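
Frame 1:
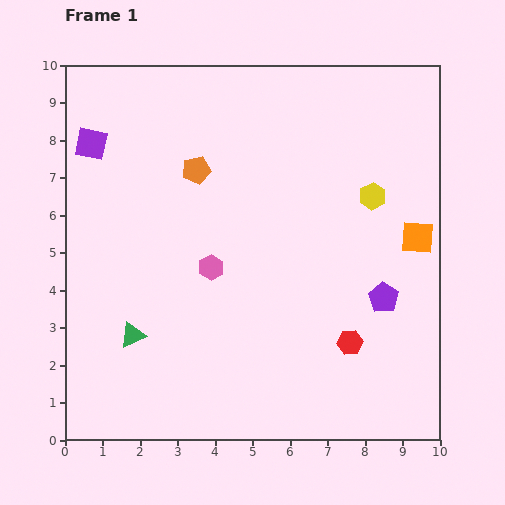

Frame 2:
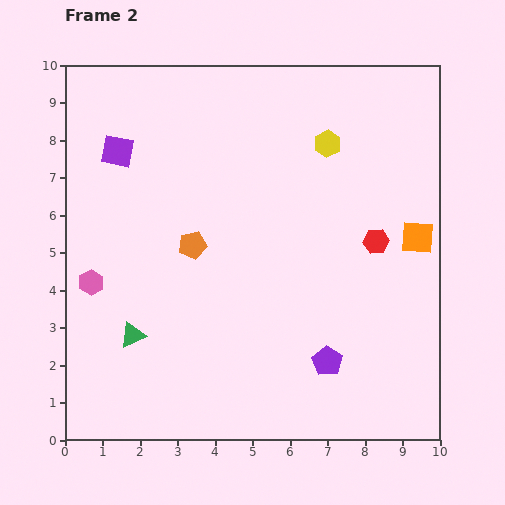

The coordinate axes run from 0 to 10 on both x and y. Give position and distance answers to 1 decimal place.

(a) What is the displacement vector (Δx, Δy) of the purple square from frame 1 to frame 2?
(0.7, -0.2)

The purple square was at (0.7, 7.9) in frame 1 and (1.4, 7.7) in frame 2.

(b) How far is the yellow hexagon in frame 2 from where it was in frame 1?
1.8

The yellow hexagon moved from (8.2, 6.5) to (7.0, 7.9), a distance of √(1.2² + 1.4²) ≈ 1.8.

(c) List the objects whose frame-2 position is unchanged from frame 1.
the orange square, the green triangle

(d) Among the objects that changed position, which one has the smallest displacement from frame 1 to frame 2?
the purple square

(moved 0.7)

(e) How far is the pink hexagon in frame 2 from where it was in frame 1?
3.2

The pink hexagon moved from (3.9, 4.6) to (0.7, 4.2), a distance of √(3.2² + 0.4²) ≈ 3.2.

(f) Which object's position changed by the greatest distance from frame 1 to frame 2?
the pink hexagon

(moved 3.2; next 2.8)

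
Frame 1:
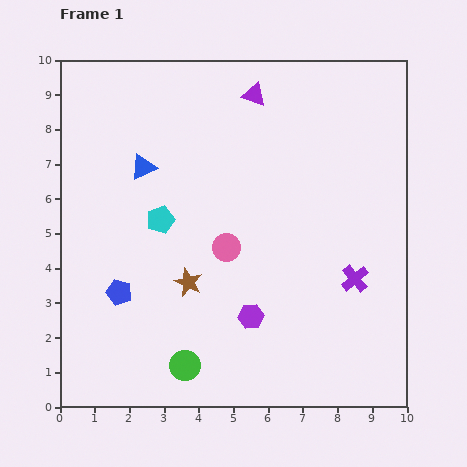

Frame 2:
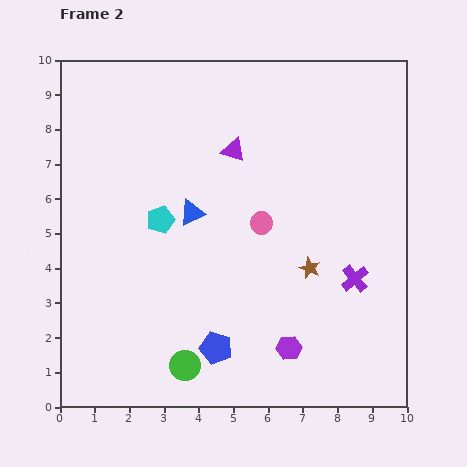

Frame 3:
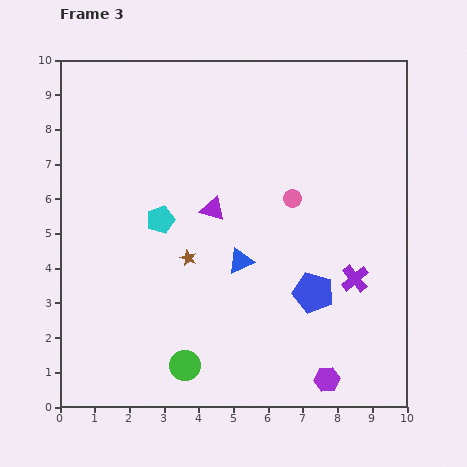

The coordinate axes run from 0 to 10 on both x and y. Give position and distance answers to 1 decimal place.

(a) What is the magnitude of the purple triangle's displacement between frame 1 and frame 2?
1.7

The purple triangle moved from (5.6, 9.0) to (5.0, 7.4), a distance of √(0.6² + 1.6²) ≈ 1.7.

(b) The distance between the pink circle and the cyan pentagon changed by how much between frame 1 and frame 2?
+0.8

Distance in frame 1: 2.1. Distance in frame 2: 2.9.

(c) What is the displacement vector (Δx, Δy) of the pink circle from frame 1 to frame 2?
(1.0, 0.7)

The pink circle was at (4.8, 4.6) in frame 1 and (5.8, 5.3) in frame 2.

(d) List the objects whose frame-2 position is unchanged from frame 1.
the purple cross, the green circle, the cyan pentagon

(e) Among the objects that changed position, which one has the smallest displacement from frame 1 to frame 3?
the brown star

(moved 0.7)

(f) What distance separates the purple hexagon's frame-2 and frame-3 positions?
1.4

The purple hexagon moved from (6.6, 1.7) to (7.7, 0.8), a distance of √(1.1² + 0.9²) ≈ 1.4.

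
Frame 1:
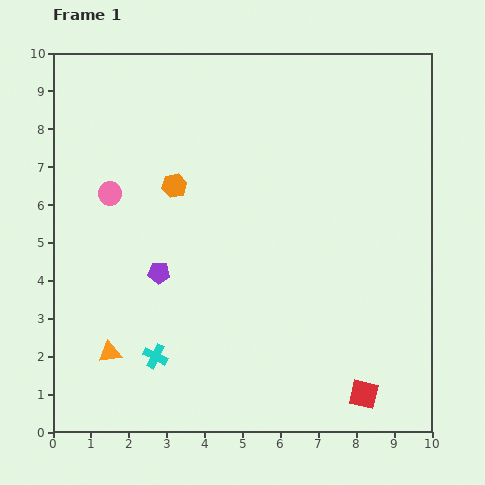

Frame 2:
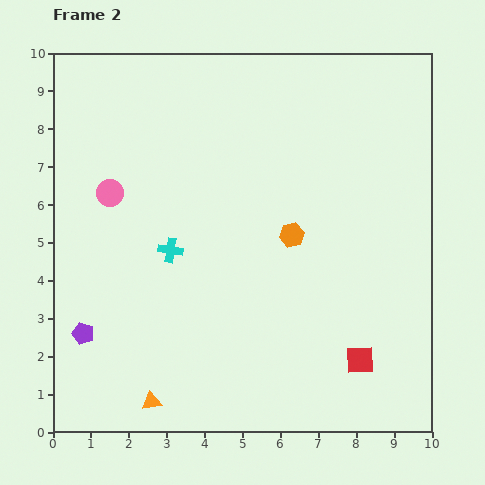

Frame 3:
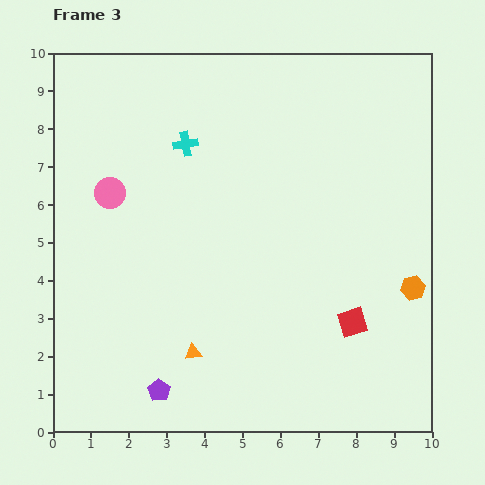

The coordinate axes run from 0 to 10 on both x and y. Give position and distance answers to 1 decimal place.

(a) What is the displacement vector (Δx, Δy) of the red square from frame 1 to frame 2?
(-0.1, 0.9)

The red square was at (8.2, 1.0) in frame 1 and (8.1, 1.9) in frame 2.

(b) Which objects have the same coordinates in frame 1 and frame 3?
the pink circle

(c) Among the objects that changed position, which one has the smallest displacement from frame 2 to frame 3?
the red square

(moved 1.0)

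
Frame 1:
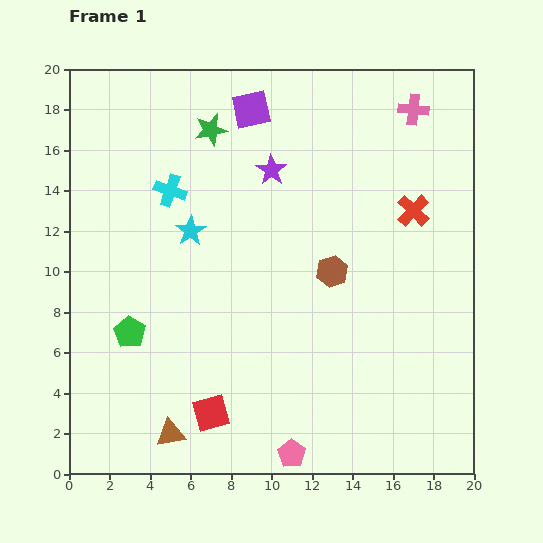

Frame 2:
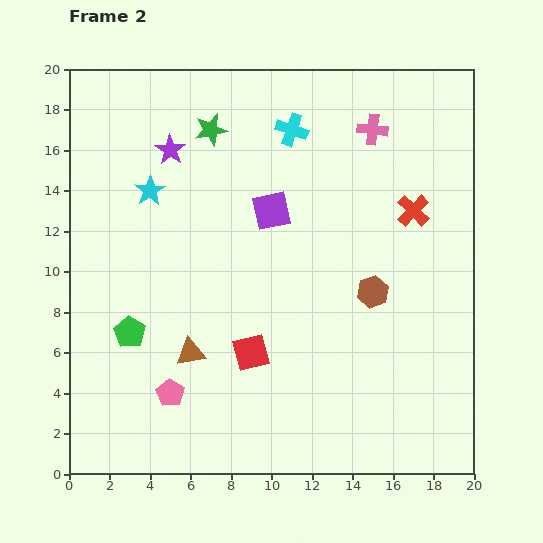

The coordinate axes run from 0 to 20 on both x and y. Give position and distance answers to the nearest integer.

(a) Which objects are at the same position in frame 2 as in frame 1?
the green star, the red cross, the green pentagon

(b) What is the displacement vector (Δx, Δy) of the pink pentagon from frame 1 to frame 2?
(-6, 3)

The pink pentagon was at (11, 1) in frame 1 and (5, 4) in frame 2.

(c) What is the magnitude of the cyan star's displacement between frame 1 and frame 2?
3

The cyan star moved from (6, 12) to (4, 14), a distance of √(2² + 2²) ≈ 3.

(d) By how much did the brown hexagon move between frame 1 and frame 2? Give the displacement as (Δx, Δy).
(2, -1)

The brown hexagon was at (13, 10) in frame 1 and (15, 9) in frame 2.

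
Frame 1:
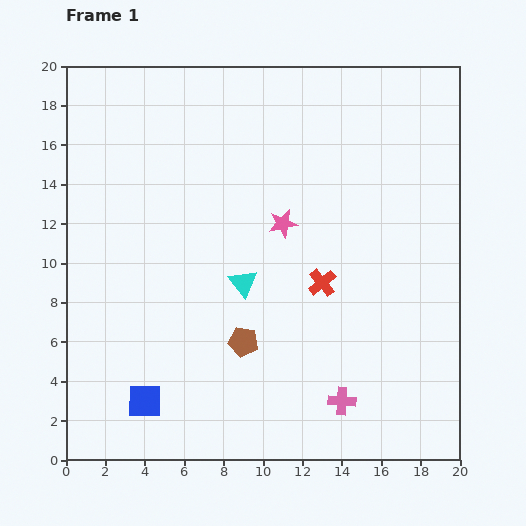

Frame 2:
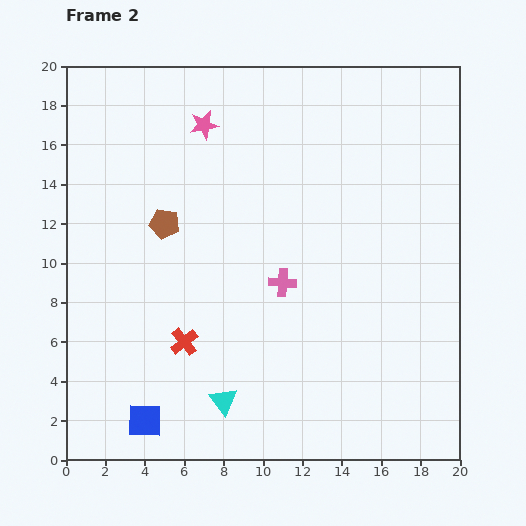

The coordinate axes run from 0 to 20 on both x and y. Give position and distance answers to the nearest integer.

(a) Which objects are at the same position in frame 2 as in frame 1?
none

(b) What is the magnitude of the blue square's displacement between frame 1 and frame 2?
1

The blue square moved from (4, 3) to (4, 2), a distance of √(0² + 1²) ≈ 1.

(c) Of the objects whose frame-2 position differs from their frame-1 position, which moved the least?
the blue square

(moved 1)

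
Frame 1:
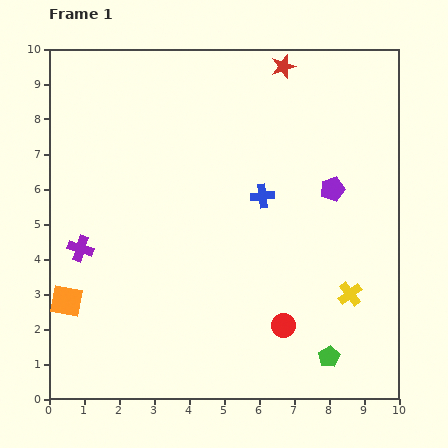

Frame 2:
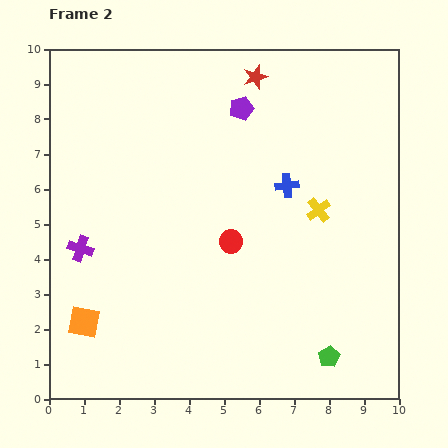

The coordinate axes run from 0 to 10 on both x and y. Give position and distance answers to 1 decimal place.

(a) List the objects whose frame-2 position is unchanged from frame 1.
the green pentagon, the purple cross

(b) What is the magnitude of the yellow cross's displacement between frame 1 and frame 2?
2.6

The yellow cross moved from (8.6, 3.0) to (7.7, 5.4), a distance of √(0.9² + 2.4²) ≈ 2.6.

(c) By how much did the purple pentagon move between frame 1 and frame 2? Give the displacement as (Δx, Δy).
(-2.6, 2.3)

The purple pentagon was at (8.1, 6.0) in frame 1 and (5.5, 8.3) in frame 2.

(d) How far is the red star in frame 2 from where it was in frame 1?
0.9

The red star moved from (6.7, 9.5) to (5.9, 9.2), a distance of √(0.8² + 0.3²) ≈ 0.9.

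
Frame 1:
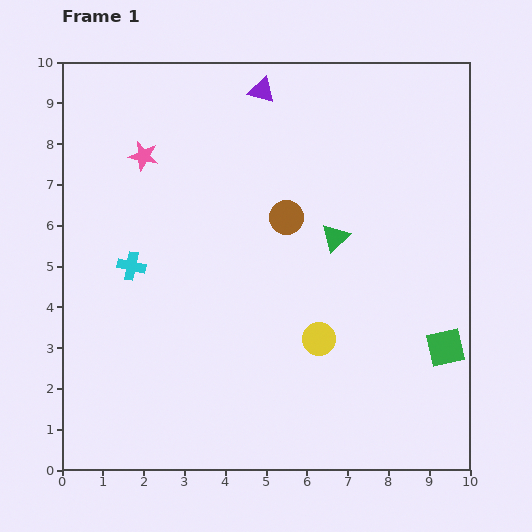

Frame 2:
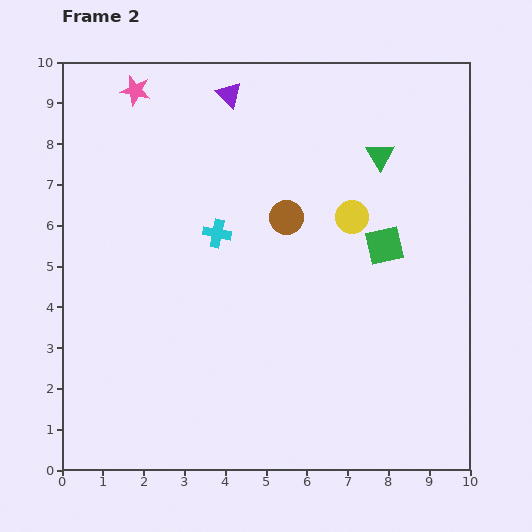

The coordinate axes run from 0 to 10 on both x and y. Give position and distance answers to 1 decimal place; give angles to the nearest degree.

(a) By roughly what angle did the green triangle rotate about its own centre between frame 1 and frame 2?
19° counter-clockwise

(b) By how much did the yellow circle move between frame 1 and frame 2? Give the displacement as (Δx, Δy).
(0.8, 3.0)

The yellow circle was at (6.3, 3.2) in frame 1 and (7.1, 6.2) in frame 2.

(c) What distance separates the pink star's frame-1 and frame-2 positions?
1.6

The pink star moved from (2.0, 7.7) to (1.8, 9.3), a distance of √(0.2² + 1.6²) ≈ 1.6.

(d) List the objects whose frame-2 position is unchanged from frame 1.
the brown circle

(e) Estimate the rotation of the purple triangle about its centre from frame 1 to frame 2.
28° clockwise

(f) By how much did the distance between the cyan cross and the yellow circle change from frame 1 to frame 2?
-1.6

Distance in frame 1: 4.9. Distance in frame 2: 3.3.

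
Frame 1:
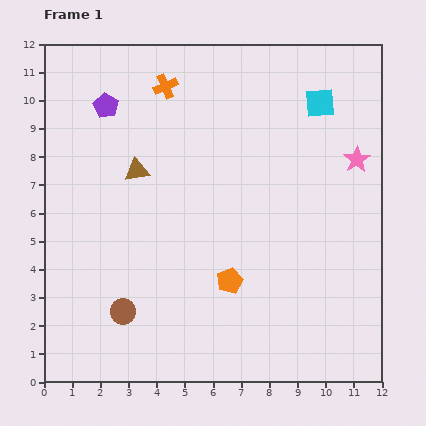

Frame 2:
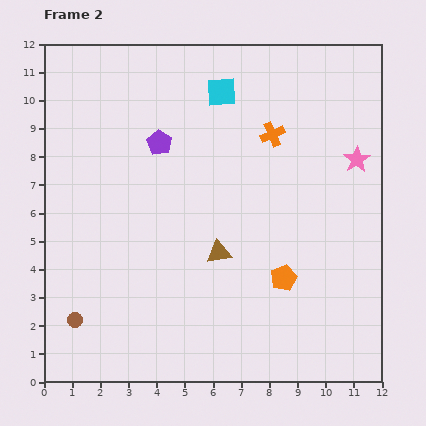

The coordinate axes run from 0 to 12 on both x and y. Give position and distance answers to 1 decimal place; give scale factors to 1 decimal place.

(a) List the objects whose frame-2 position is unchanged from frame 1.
the pink star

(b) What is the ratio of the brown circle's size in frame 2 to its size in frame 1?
0.6×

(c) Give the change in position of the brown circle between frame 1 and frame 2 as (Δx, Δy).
(-1.7, -0.3)

The brown circle was at (2.8, 2.5) in frame 1 and (1.1, 2.2) in frame 2.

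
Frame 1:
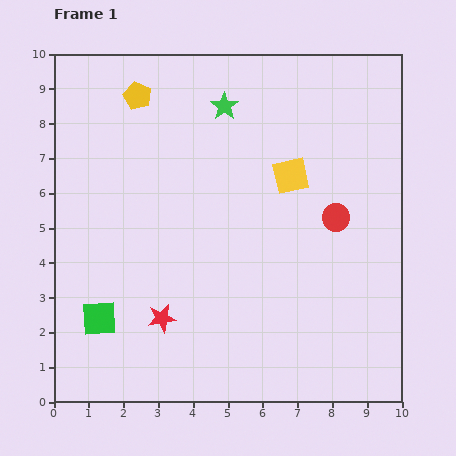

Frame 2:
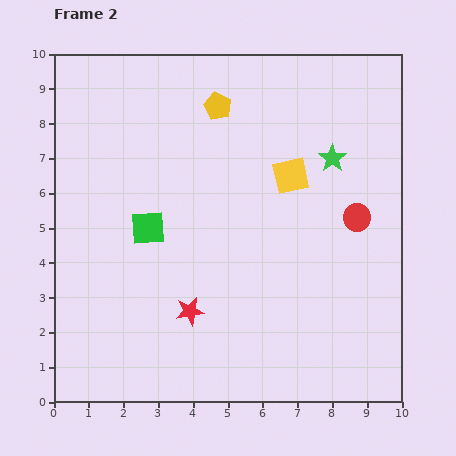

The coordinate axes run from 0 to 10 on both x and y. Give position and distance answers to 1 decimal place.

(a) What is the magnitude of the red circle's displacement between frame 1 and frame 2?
0.6

The red circle moved from (8.1, 5.3) to (8.7, 5.3), a distance of √(0.6² + 0.0²) ≈ 0.6.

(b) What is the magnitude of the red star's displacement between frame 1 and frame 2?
0.8

The red star moved from (3.1, 2.4) to (3.9, 2.6), a distance of √(0.8² + 0.2²) ≈ 0.8.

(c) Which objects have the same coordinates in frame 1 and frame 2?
the yellow square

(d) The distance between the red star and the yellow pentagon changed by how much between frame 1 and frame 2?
-0.4

Distance in frame 1: 6.4. Distance in frame 2: 6.0.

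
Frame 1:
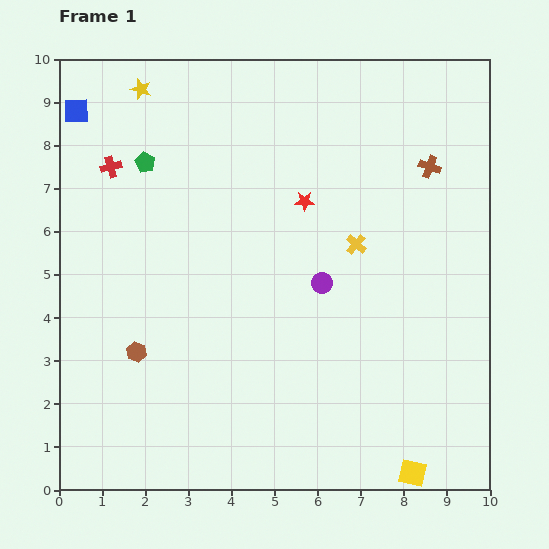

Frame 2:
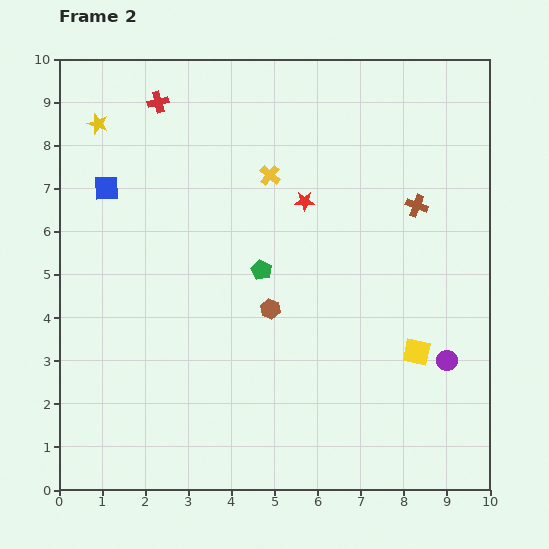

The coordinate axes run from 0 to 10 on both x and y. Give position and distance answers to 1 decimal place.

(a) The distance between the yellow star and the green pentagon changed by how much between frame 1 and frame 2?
+3.4

Distance in frame 1: 1.7. Distance in frame 2: 5.1.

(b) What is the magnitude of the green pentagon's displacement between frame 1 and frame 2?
3.7

The green pentagon moved from (2.0, 7.6) to (4.7, 5.1), a distance of √(2.7² + 2.5²) ≈ 3.7.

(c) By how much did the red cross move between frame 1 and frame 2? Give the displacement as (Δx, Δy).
(1.1, 1.5)

The red cross was at (1.2, 7.5) in frame 1 and (2.3, 9.0) in frame 2.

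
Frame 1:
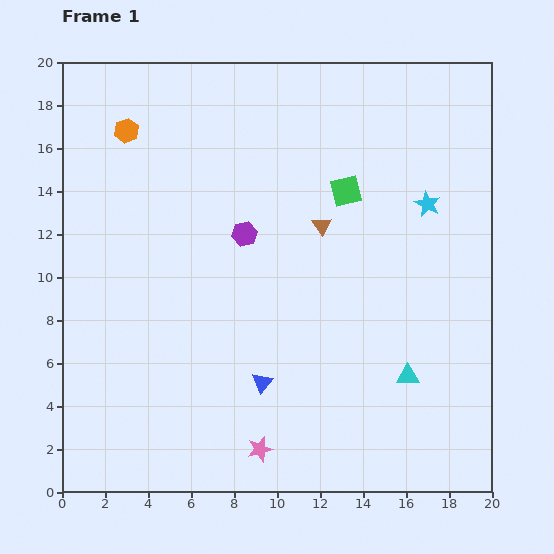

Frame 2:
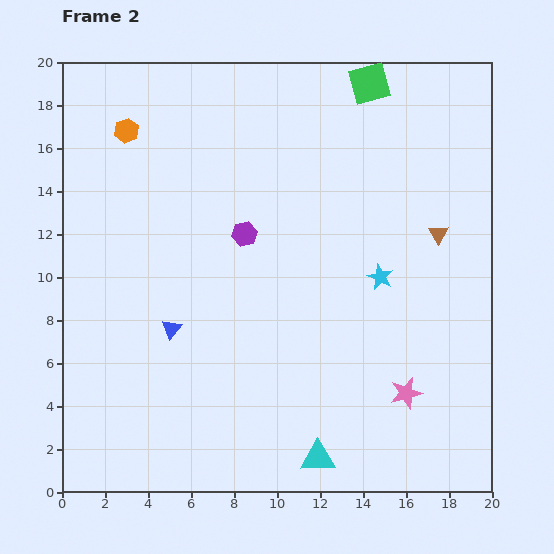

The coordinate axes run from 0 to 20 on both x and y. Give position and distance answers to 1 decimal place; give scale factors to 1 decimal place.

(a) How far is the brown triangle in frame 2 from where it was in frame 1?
5.4

The brown triangle moved from (12.1, 12.4) to (17.5, 12.0), a distance of √(5.4² + 0.4²) ≈ 5.4.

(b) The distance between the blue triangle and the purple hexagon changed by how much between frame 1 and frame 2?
-1.3

Distance in frame 1: 6.9. Distance in frame 2: 5.6.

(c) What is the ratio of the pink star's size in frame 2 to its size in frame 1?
1.3×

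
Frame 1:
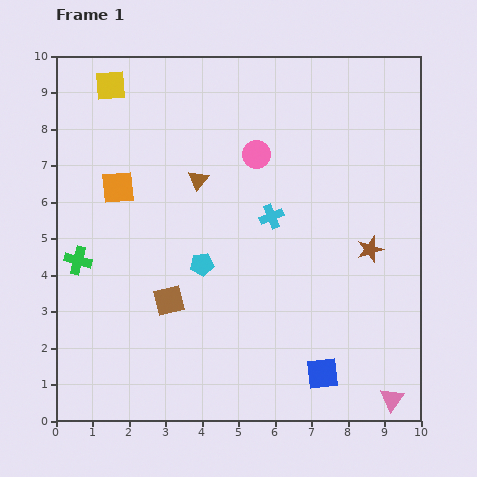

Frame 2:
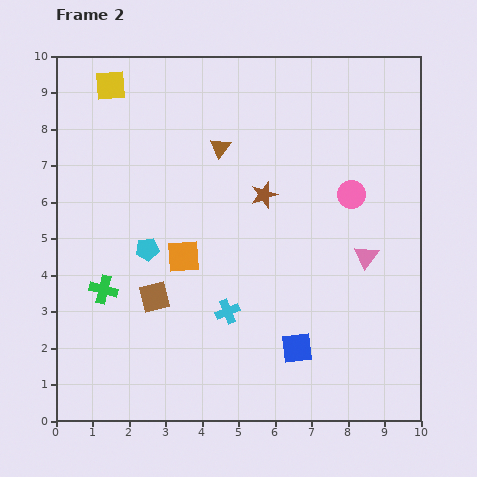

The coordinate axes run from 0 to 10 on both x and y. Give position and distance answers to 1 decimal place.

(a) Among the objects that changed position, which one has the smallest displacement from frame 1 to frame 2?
the brown square

(moved 0.4)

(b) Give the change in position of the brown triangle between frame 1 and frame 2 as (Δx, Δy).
(0.6, 0.9)

The brown triangle was at (3.9, 6.6) in frame 1 and (4.5, 7.5) in frame 2.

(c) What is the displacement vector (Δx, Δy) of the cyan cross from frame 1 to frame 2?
(-1.2, -2.6)

The cyan cross was at (5.9, 5.6) in frame 1 and (4.7, 3.0) in frame 2.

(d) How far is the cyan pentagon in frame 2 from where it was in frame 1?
1.6

The cyan pentagon moved from (4.0, 4.3) to (2.5, 4.7), a distance of √(1.5² + 0.4²) ≈ 1.6.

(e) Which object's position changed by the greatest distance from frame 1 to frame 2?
the pink triangle

(moved 4.0; next 3.3)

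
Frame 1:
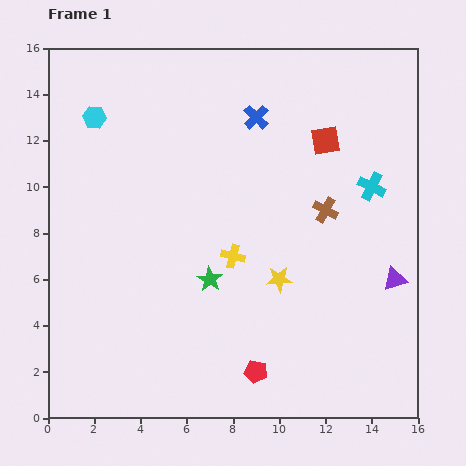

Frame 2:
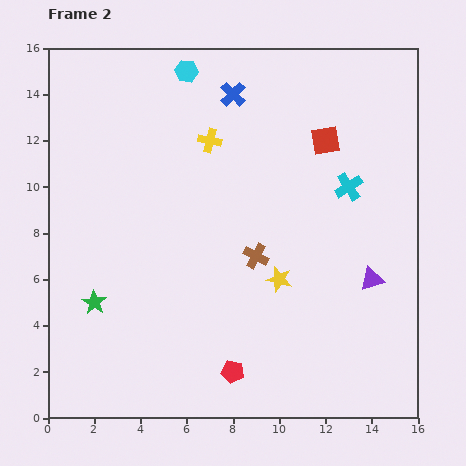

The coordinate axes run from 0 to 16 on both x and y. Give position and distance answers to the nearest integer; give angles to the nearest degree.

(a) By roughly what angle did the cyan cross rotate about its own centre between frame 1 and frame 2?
31° clockwise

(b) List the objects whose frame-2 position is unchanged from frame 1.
the red square, the yellow star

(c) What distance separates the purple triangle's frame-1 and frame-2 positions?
1

The purple triangle moved from (15, 6) to (14, 6), a distance of √(1² + 0²) ≈ 1.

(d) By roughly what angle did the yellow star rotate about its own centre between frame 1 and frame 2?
18° clockwise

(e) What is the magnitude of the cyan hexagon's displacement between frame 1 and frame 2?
4

The cyan hexagon moved from (2, 13) to (6, 15), a distance of √(4² + 2²) ≈ 4.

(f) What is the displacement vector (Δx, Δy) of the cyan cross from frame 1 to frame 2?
(-1, 0)

The cyan cross was at (14, 10) in frame 1 and (13, 10) in frame 2.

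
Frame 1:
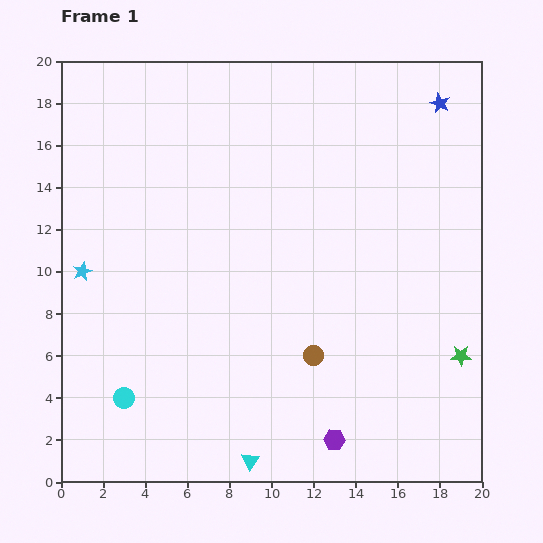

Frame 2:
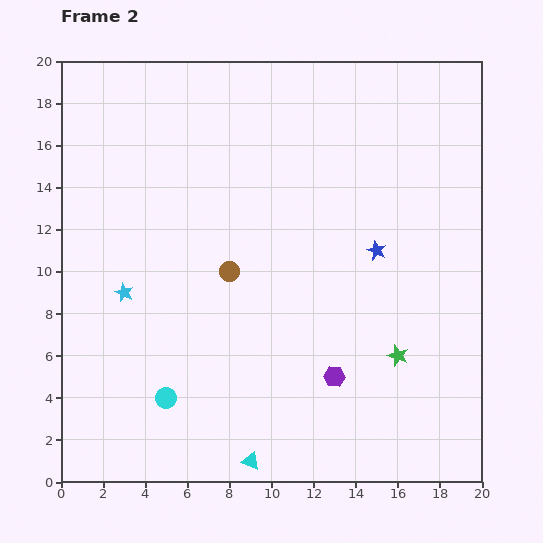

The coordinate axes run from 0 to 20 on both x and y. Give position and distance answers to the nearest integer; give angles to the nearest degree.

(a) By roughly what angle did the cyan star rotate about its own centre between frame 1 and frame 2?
25° counter-clockwise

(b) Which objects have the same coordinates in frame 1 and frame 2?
the cyan triangle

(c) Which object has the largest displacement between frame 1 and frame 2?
the blue star

(moved 8; next 6)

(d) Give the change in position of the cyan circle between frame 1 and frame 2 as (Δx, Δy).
(2, 0)

The cyan circle was at (3, 4) in frame 1 and (5, 4) in frame 2.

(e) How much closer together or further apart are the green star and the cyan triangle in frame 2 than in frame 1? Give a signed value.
-2

Distance in frame 1: 11. Distance in frame 2: 9.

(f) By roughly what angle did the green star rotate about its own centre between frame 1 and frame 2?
20° clockwise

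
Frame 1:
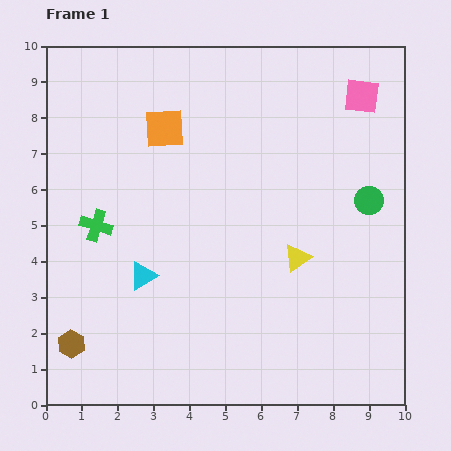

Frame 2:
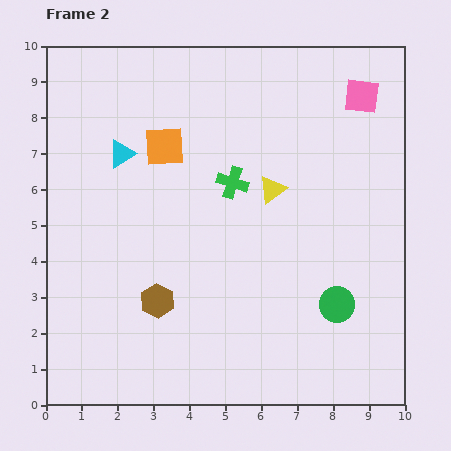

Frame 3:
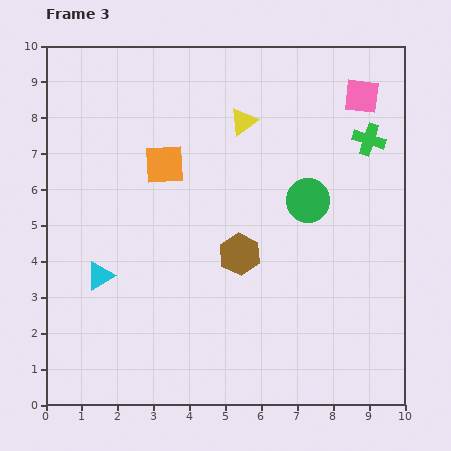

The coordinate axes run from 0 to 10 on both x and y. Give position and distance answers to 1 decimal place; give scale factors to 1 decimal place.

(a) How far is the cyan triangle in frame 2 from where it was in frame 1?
3.5

The cyan triangle moved from (2.7, 3.6) to (2.1, 7.0), a distance of √(0.6² + 3.4²) ≈ 3.5.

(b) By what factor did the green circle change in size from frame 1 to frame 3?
1.5×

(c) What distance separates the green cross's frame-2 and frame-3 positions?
4.0

The green cross moved from (5.2, 6.2) to (9.0, 7.4), a distance of √(3.8² + 1.2²) ≈ 4.0.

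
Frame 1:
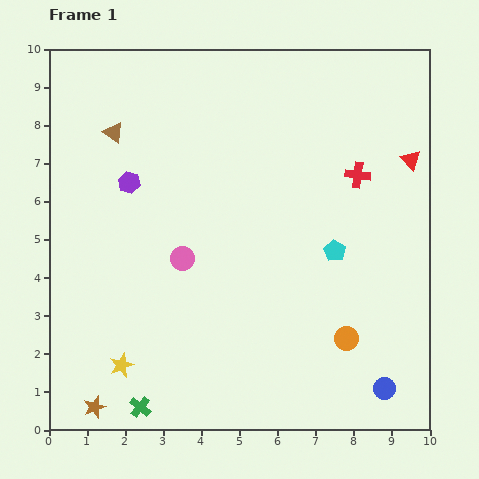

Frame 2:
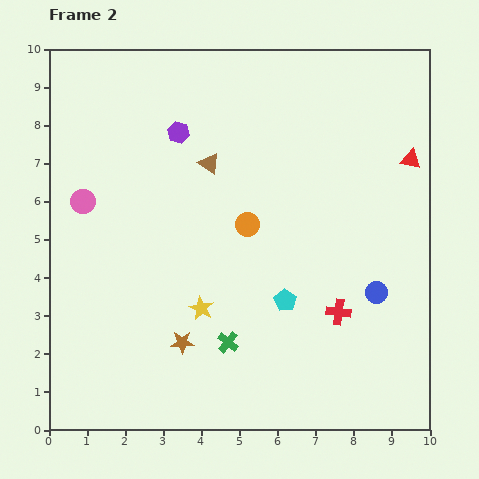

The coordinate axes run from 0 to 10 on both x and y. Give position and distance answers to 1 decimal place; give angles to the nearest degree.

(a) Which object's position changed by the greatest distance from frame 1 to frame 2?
the orange circle

(moved 4.0; next 3.6)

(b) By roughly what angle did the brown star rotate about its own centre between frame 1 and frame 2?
17° clockwise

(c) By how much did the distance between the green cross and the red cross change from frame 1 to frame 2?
-5.3

Distance in frame 1: 8.3. Distance in frame 2: 3.0.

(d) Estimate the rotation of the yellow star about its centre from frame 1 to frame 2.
22° counter-clockwise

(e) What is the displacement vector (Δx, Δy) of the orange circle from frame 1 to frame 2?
(-2.6, 3.0)

The orange circle was at (7.8, 2.4) in frame 1 and (5.2, 5.4) in frame 2.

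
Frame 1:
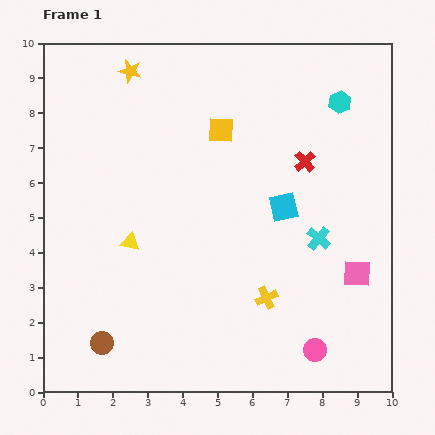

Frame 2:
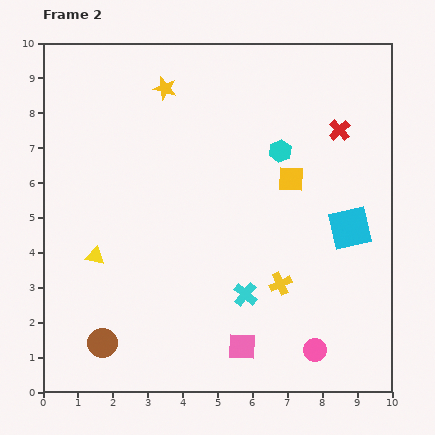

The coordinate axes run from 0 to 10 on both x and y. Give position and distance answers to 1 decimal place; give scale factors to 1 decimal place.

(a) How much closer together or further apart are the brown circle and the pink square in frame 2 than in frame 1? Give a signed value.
-3.6

Distance in frame 1: 7.6. Distance in frame 2: 4.0.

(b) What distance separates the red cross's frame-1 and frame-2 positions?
1.3

The red cross moved from (7.5, 6.6) to (8.5, 7.5), a distance of √(1.0² + 0.9²) ≈ 1.3.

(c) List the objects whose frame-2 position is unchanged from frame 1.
the pink circle, the brown circle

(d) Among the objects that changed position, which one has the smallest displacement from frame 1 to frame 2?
the yellow cross

(moved 0.6)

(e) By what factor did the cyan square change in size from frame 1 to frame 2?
1.5×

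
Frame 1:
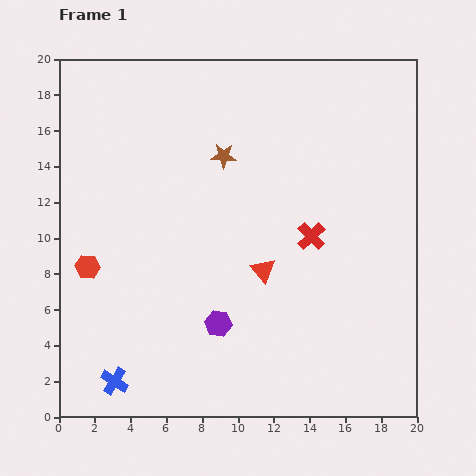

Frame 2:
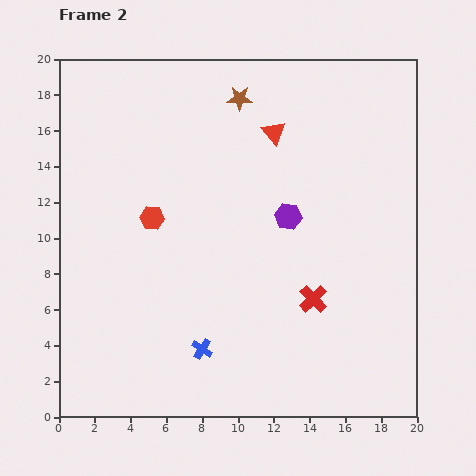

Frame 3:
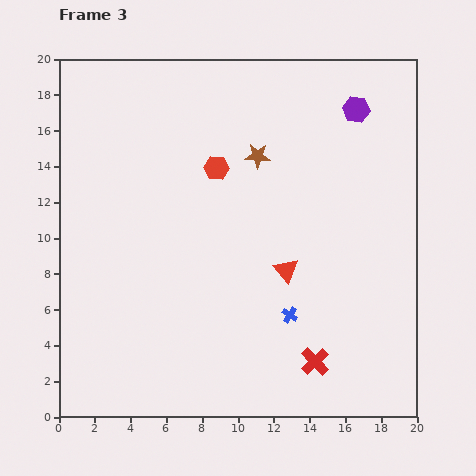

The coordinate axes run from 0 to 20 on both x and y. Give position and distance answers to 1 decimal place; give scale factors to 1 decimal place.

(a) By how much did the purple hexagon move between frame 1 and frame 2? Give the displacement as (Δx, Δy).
(3.9, 6.0)

The purple hexagon was at (8.9, 5.2) in frame 1 and (12.8, 11.2) in frame 2.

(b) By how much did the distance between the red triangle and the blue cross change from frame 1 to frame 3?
-7.9

Distance in frame 1: 10.4. Distance in frame 3: 2.5.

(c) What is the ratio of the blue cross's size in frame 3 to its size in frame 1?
0.6×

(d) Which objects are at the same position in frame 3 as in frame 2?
none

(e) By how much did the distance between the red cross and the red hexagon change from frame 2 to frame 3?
+2.0

Distance in frame 2: 10.1. Distance in frame 3: 12.1.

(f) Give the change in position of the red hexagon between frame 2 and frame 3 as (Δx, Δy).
(3.6, 2.8)

The red hexagon was at (5.2, 11.1) in frame 2 and (8.8, 13.9) in frame 3.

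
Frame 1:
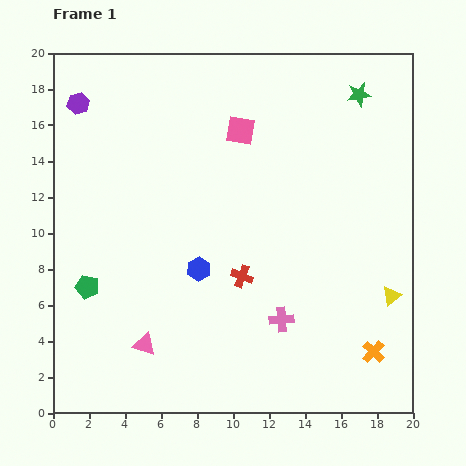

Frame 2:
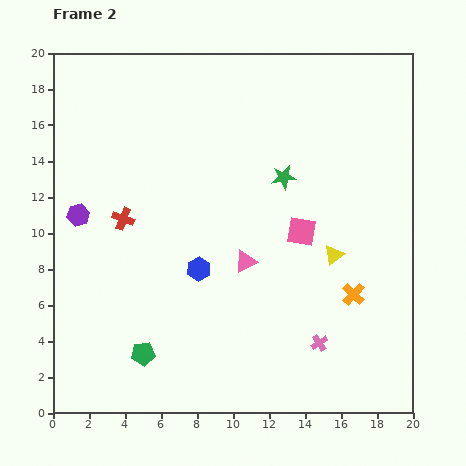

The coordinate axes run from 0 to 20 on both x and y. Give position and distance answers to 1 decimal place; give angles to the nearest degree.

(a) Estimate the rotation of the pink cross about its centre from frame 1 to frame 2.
28° counter-clockwise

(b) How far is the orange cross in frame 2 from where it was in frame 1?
3.4

The orange cross moved from (17.8, 3.4) to (16.7, 6.6), a distance of √(1.1² + 3.2²) ≈ 3.4.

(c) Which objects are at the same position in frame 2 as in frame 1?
the blue hexagon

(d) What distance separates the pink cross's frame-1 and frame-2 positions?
2.5

The pink cross moved from (12.7, 5.2) to (14.8, 3.9), a distance of √(2.1² + 1.3²) ≈ 2.5.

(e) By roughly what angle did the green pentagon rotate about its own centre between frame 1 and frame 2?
20° counter-clockwise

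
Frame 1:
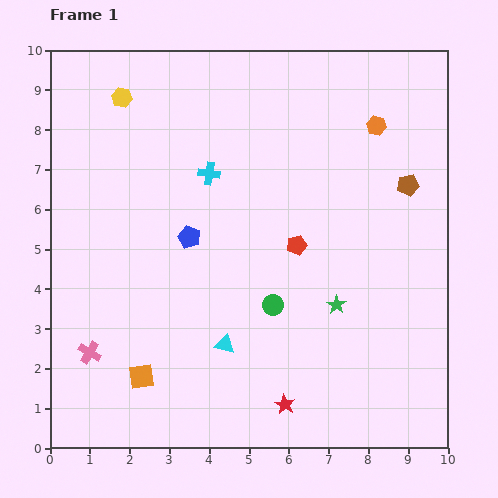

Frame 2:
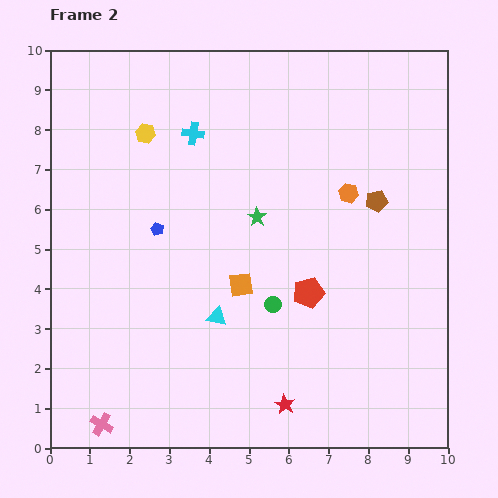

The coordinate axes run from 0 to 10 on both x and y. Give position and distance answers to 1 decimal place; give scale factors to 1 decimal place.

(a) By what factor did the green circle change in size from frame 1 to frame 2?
0.8×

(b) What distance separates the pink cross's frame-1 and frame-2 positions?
1.8

The pink cross moved from (1.0, 2.4) to (1.3, 0.6), a distance of √(0.3² + 1.8²) ≈ 1.8.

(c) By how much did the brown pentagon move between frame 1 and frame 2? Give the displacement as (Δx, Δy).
(-0.8, -0.4)

The brown pentagon was at (9.0, 6.6) in frame 1 and (8.2, 6.2) in frame 2.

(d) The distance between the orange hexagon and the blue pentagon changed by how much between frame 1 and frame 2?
-0.6

Distance in frame 1: 5.5. Distance in frame 2: 4.9.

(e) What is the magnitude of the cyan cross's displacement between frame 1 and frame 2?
1.1

The cyan cross moved from (4.0, 6.9) to (3.6, 7.9), a distance of √(0.4² + 1.0²) ≈ 1.1.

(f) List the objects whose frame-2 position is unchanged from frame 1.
the green circle, the red star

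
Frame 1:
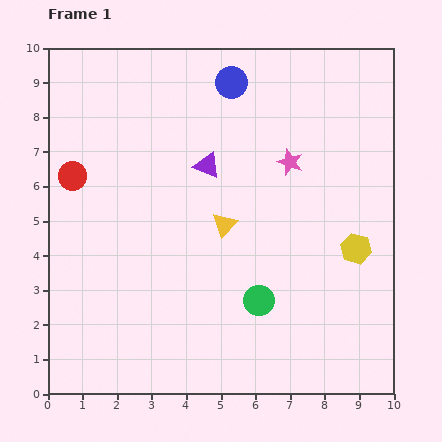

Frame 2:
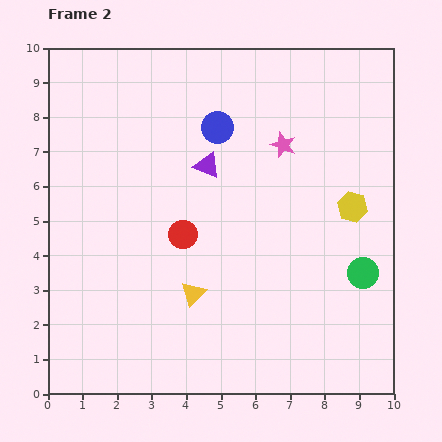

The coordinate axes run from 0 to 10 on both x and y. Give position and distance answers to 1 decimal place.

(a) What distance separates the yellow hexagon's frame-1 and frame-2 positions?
1.2

The yellow hexagon moved from (8.9, 4.2) to (8.8, 5.4), a distance of √(0.1² + 1.2²) ≈ 1.2.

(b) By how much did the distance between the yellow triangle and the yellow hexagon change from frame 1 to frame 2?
+1.3

Distance in frame 1: 3.9. Distance in frame 2: 5.2.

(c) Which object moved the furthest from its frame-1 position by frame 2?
the red circle

(moved 3.6; next 3.1)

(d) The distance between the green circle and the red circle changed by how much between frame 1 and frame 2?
-1.2

Distance in frame 1: 6.5. Distance in frame 2: 5.3.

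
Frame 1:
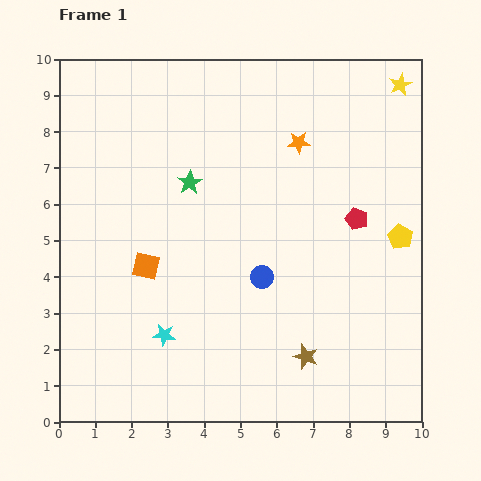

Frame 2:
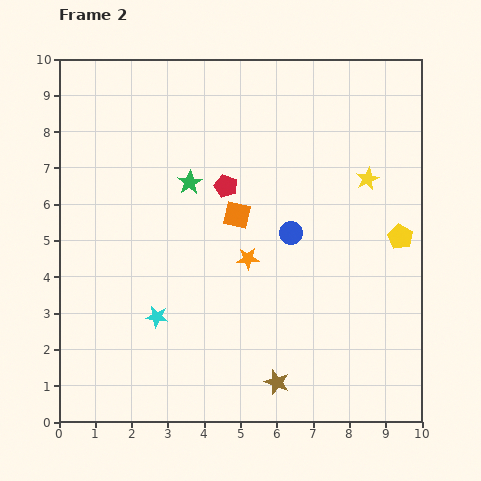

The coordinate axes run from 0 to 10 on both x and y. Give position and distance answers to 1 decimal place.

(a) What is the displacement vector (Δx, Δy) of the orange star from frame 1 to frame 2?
(-1.4, -3.2)

The orange star was at (6.6, 7.7) in frame 1 and (5.2, 4.5) in frame 2.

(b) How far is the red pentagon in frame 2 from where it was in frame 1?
3.7

The red pentagon moved from (8.2, 5.6) to (4.6, 6.5), a distance of √(3.6² + 0.9²) ≈ 3.7.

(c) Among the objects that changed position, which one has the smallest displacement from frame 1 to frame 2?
the cyan star

(moved 0.5)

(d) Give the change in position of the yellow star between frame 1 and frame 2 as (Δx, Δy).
(-0.9, -2.6)

The yellow star was at (9.4, 9.3) in frame 1 and (8.5, 6.7) in frame 2.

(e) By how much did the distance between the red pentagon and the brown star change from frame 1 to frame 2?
+1.6

Distance in frame 1: 4.0. Distance in frame 2: 5.6.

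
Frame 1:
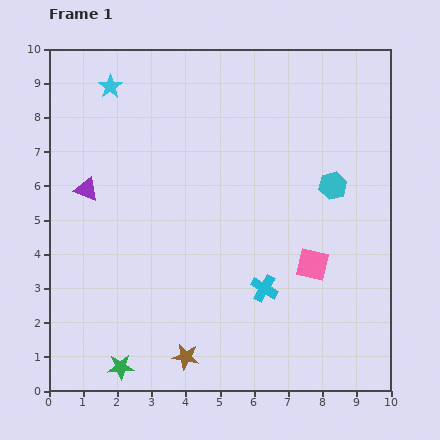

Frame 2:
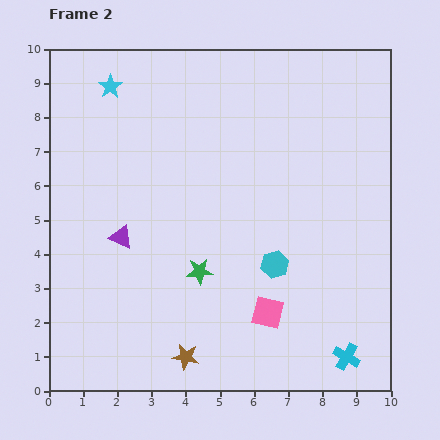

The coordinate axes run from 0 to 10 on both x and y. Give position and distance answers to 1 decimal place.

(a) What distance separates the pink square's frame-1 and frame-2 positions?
1.9

The pink square moved from (7.7, 3.7) to (6.4, 2.3), a distance of √(1.3² + 1.4²) ≈ 1.9.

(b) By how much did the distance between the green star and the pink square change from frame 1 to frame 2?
-4.1

Distance in frame 1: 6.4. Distance in frame 2: 2.3.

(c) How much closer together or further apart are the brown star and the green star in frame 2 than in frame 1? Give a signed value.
+0.6

Distance in frame 1: 1.9. Distance in frame 2: 2.5.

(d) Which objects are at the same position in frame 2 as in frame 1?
the brown star, the cyan star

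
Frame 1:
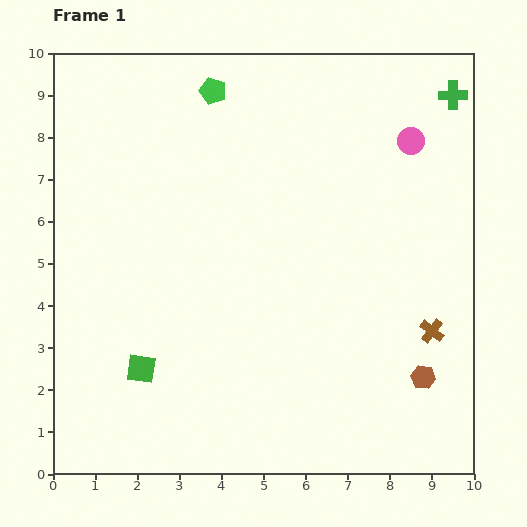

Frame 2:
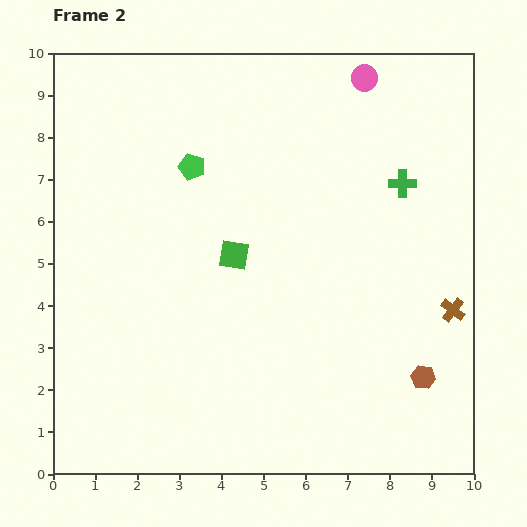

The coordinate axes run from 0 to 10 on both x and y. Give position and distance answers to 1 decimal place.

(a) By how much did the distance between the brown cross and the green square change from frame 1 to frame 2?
-1.6

Distance in frame 1: 7.0. Distance in frame 2: 5.4.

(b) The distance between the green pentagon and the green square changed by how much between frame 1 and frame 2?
-4.5

Distance in frame 1: 6.8. Distance in frame 2: 2.3.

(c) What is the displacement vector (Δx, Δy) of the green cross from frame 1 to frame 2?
(-1.2, -2.1)

The green cross was at (9.5, 9.0) in frame 1 and (8.3, 6.9) in frame 2.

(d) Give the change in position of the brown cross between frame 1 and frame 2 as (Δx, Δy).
(0.5, 0.5)

The brown cross was at (9.0, 3.4) in frame 1 and (9.5, 3.9) in frame 2.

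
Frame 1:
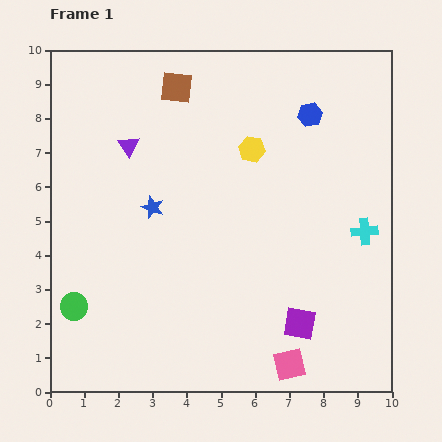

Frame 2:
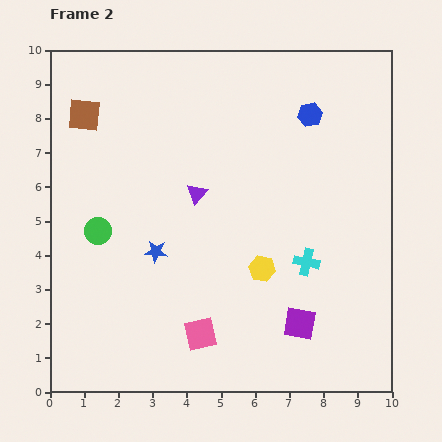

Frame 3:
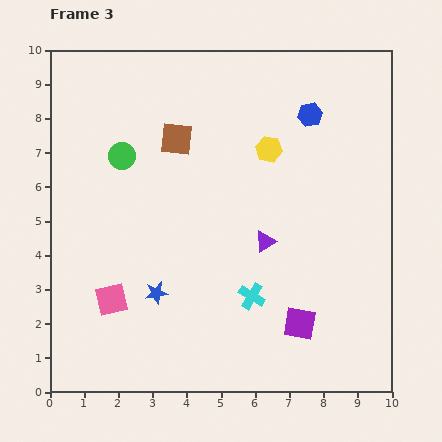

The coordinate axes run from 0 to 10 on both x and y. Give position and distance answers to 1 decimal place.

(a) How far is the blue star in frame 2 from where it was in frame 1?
1.3

The blue star moved from (3.0, 5.4) to (3.1, 4.1), a distance of √(0.1² + 1.3²) ≈ 1.3.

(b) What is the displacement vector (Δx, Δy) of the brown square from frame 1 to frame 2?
(-2.7, -0.8)

The brown square was at (3.7, 8.9) in frame 1 and (1.0, 8.1) in frame 2.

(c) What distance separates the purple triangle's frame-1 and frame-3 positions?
4.9

The purple triangle moved from (2.3, 7.2) to (6.3, 4.4), a distance of √(4.0² + 2.8²) ≈ 4.9.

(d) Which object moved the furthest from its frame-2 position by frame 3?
the yellow hexagon

(moved 3.5; next 2.8)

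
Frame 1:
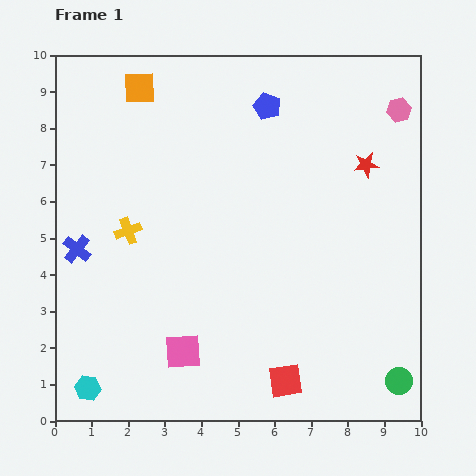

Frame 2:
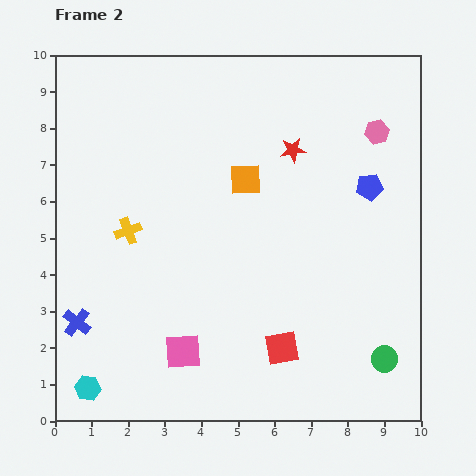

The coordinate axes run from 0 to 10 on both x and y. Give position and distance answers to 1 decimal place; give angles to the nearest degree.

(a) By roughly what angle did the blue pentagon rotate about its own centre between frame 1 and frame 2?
30° counter-clockwise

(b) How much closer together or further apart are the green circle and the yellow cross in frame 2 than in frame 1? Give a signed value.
-0.7

Distance in frame 1: 8.5. Distance in frame 2: 7.8.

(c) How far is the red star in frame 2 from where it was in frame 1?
2.0

The red star moved from (8.5, 7.0) to (6.5, 7.4), a distance of √(2.0² + 0.4²) ≈ 2.0.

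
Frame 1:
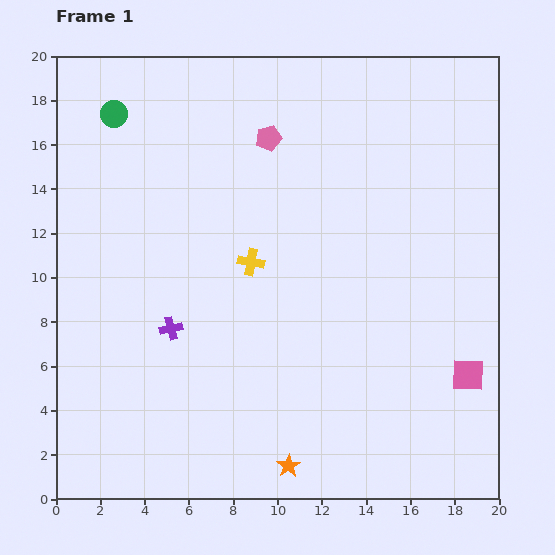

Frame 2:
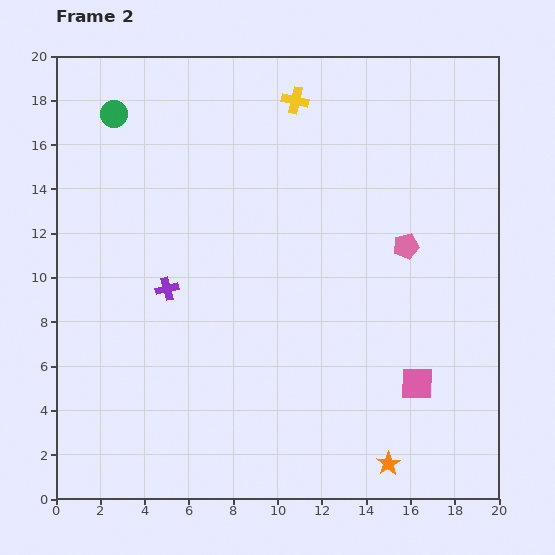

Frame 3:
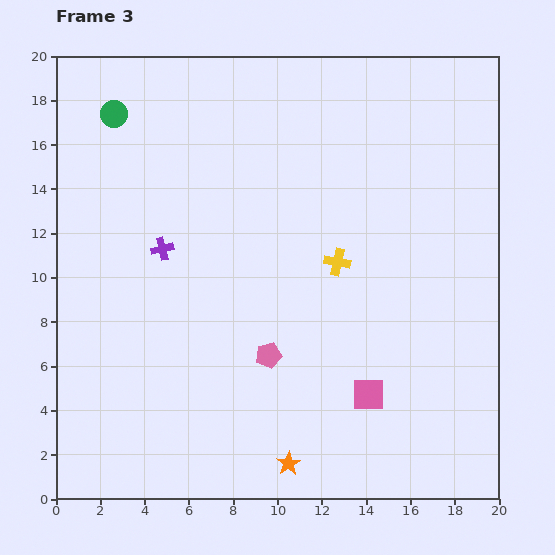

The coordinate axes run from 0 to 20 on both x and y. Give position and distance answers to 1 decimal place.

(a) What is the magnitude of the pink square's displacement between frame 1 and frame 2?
2.3

The pink square moved from (18.6, 5.6) to (16.3, 5.2), a distance of √(2.3² + 0.4²) ≈ 2.3.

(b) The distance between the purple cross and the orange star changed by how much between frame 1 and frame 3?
+3.1

Distance in frame 1: 8.2. Distance in frame 3: 11.3.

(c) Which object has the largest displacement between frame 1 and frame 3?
the pink pentagon

(moved 9.8; next 4.6)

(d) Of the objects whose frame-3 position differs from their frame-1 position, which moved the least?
the orange star

(moved 0.1)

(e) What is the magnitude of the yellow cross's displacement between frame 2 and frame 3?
7.5

The yellow cross moved from (10.8, 18.0) to (12.7, 10.7), a distance of √(1.9² + 7.3²) ≈ 7.5.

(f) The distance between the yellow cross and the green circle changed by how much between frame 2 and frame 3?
+3.9

Distance in frame 2: 8.2. Distance in frame 3: 12.1.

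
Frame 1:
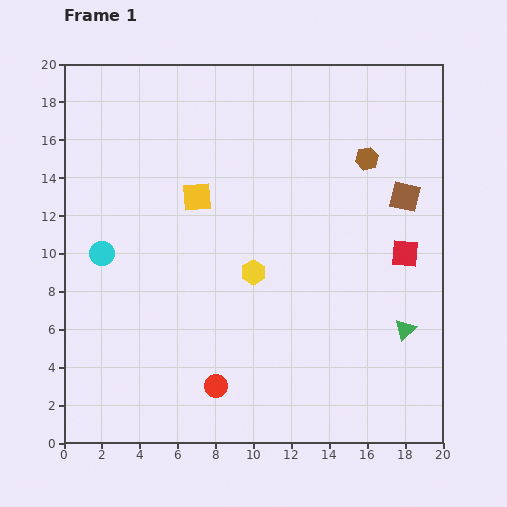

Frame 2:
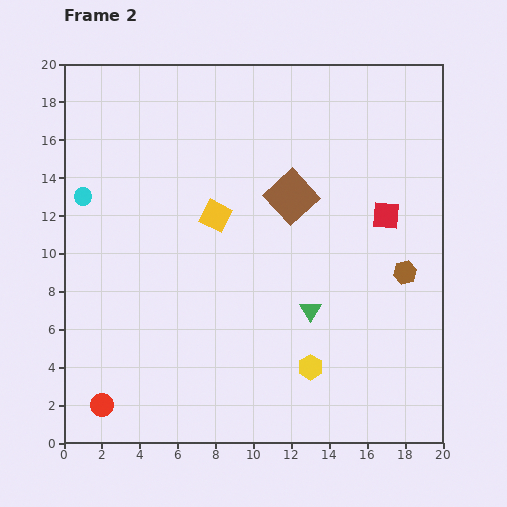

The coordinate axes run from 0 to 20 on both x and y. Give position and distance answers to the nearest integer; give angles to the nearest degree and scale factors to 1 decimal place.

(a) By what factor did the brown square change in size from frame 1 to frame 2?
1.6×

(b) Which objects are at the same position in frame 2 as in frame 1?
none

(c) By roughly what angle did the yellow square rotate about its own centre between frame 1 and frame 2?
31° clockwise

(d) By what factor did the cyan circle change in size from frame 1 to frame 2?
0.7×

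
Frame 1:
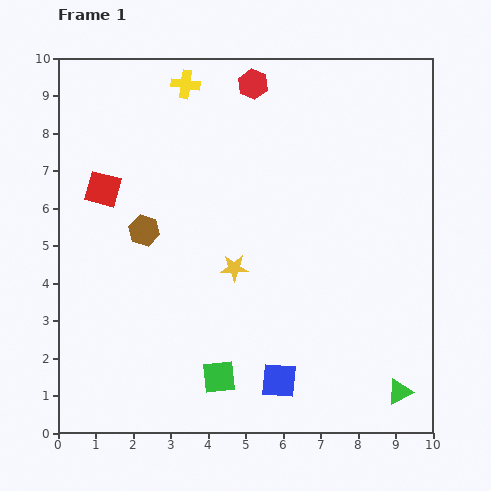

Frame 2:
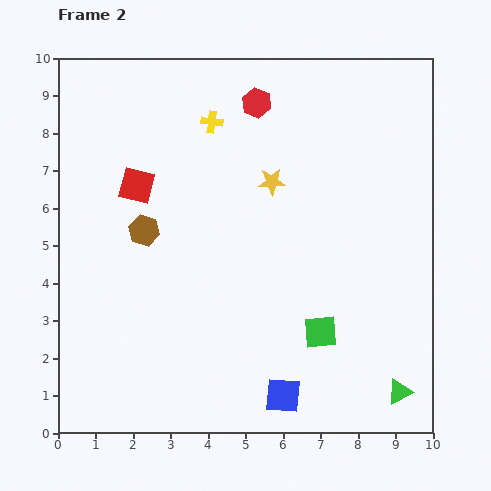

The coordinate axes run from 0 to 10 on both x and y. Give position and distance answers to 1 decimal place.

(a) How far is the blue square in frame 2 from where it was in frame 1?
0.4

The blue square moved from (5.9, 1.4) to (6.0, 1.0), a distance of √(0.1² + 0.4²) ≈ 0.4.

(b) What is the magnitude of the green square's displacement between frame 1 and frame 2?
3.0

The green square moved from (4.3, 1.5) to (7.0, 2.7), a distance of √(2.7² + 1.2²) ≈ 3.0.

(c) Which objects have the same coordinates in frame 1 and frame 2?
the brown hexagon, the green triangle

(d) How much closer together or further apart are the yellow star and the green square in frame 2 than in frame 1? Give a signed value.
+1.3

Distance in frame 1: 2.9. Distance in frame 2: 4.2.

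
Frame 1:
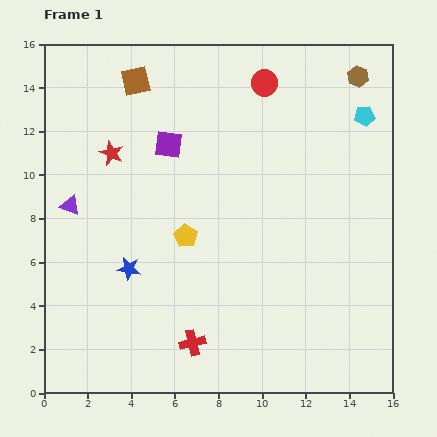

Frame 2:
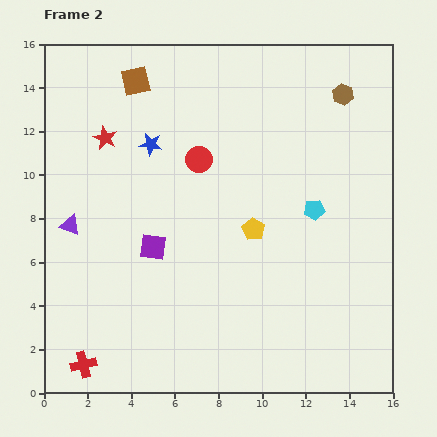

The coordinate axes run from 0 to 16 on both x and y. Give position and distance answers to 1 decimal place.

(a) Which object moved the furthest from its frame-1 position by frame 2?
the blue star

(moved 5.8; next 5.1)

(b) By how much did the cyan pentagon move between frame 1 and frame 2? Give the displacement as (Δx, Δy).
(-2.3, -4.3)

The cyan pentagon was at (14.7, 12.7) in frame 1 and (12.4, 8.4) in frame 2.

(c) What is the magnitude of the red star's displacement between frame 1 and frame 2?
0.8

The red star moved from (3.1, 11.0) to (2.8, 11.7), a distance of √(0.3² + 0.7²) ≈ 0.8.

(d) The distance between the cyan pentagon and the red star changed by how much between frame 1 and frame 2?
-1.5

Distance in frame 1: 11.7. Distance in frame 2: 10.2.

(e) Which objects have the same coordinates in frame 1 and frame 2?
the brown square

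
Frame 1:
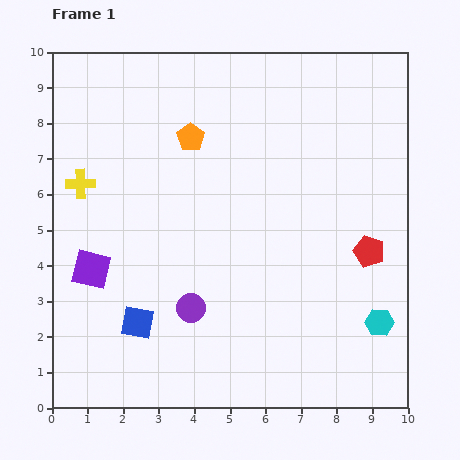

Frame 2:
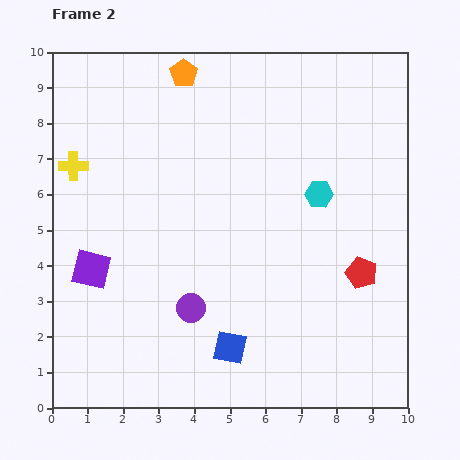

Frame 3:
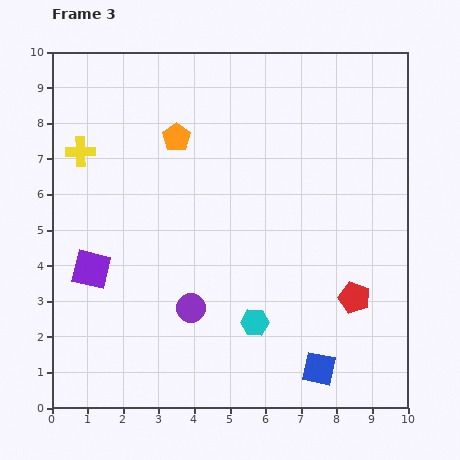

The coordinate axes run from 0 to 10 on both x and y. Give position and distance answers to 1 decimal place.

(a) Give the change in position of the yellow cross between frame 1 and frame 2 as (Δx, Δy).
(-0.2, 0.5)

The yellow cross was at (0.8, 6.3) in frame 1 and (0.6, 6.8) in frame 2.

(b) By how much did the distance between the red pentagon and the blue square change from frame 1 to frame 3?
-4.6

Distance in frame 1: 6.8. Distance in frame 3: 2.2.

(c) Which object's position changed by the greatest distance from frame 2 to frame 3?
the cyan hexagon

(moved 4.0; next 2.6)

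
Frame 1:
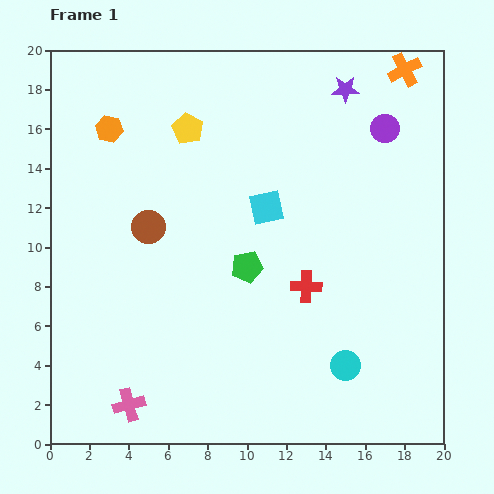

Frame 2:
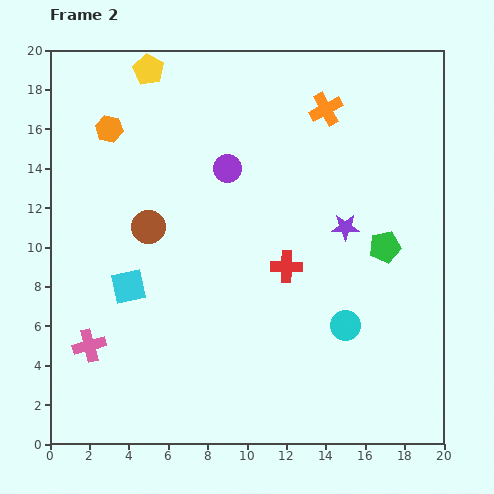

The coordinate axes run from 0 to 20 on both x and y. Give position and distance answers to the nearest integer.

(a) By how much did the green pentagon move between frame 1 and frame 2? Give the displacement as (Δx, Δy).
(7, 1)

The green pentagon was at (10, 9) in frame 1 and (17, 10) in frame 2.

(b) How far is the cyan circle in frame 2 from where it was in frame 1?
2

The cyan circle moved from (15, 4) to (15, 6), a distance of √(0² + 2²) ≈ 2.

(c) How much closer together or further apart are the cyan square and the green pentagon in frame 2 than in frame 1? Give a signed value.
+10

Distance in frame 1: 3. Distance in frame 2: 13.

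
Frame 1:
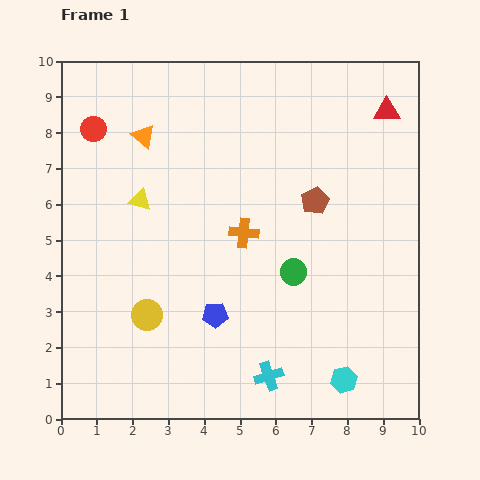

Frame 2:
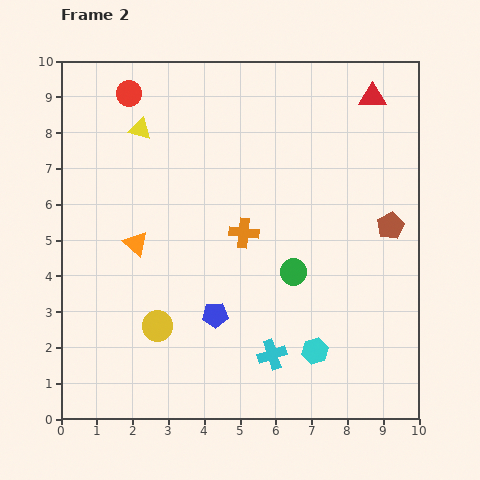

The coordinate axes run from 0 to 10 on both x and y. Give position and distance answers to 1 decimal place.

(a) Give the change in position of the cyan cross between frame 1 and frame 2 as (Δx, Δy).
(0.1, 0.6)

The cyan cross was at (5.8, 1.2) in frame 1 and (5.9, 1.8) in frame 2.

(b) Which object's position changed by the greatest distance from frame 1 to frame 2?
the orange triangle

(moved 3.0; next 2.2)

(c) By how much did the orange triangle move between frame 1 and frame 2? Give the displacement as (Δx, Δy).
(-0.2, -3.0)

The orange triangle was at (2.3, 7.9) in frame 1 and (2.1, 4.9) in frame 2.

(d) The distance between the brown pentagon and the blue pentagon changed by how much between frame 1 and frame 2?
+1.2

Distance in frame 1: 4.3. Distance in frame 2: 5.5.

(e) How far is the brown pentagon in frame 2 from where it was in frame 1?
2.2

The brown pentagon moved from (7.1, 6.1) to (9.2, 5.4), a distance of √(2.1² + 0.7²) ≈ 2.2.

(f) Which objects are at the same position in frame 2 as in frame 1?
the blue pentagon, the orange cross, the green circle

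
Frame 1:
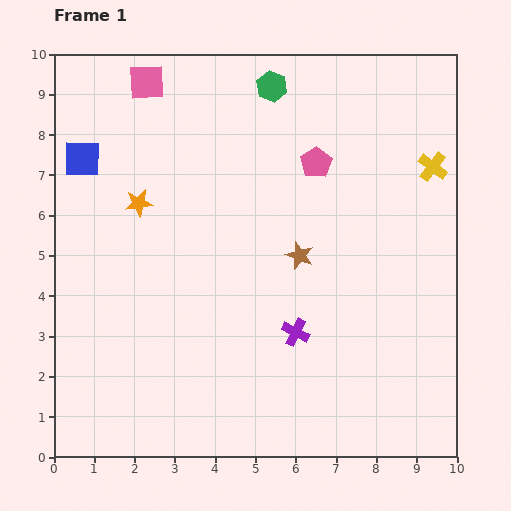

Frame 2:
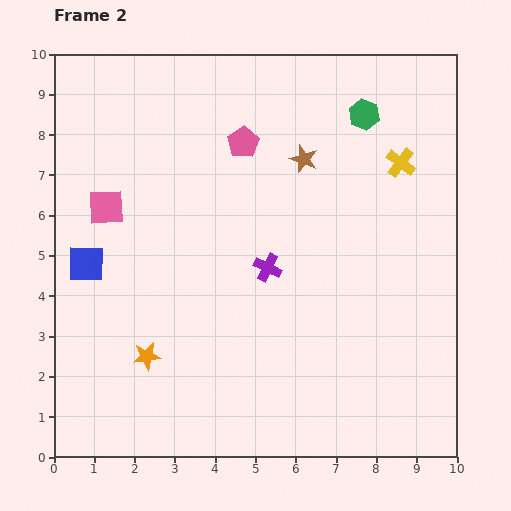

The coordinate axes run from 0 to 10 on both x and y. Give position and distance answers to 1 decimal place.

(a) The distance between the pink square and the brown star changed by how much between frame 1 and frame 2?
-0.7

Distance in frame 1: 5.7. Distance in frame 2: 5.0.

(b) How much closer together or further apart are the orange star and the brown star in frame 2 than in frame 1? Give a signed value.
+2.1

Distance in frame 1: 4.2. Distance in frame 2: 6.3.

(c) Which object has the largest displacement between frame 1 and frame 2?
the orange star

(moved 3.8; next 3.3)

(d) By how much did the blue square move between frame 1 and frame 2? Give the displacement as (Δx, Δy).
(0.1, -2.6)

The blue square was at (0.7, 7.4) in frame 1 and (0.8, 4.8) in frame 2.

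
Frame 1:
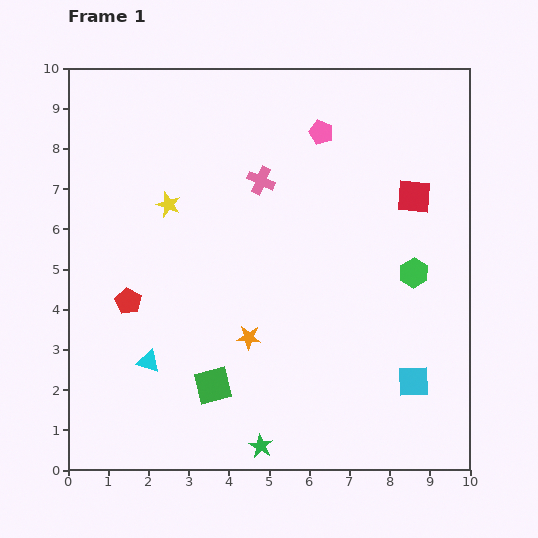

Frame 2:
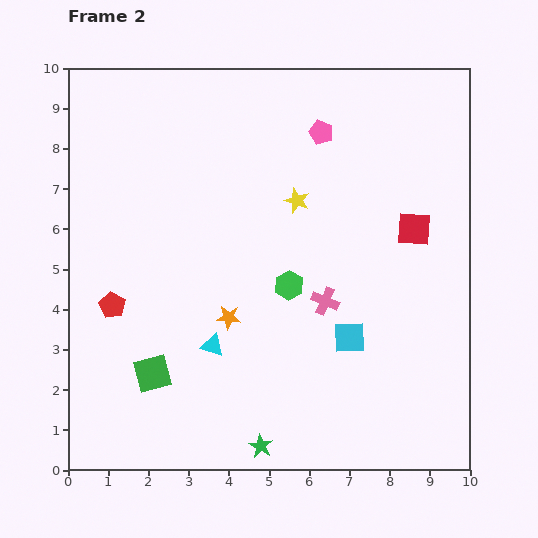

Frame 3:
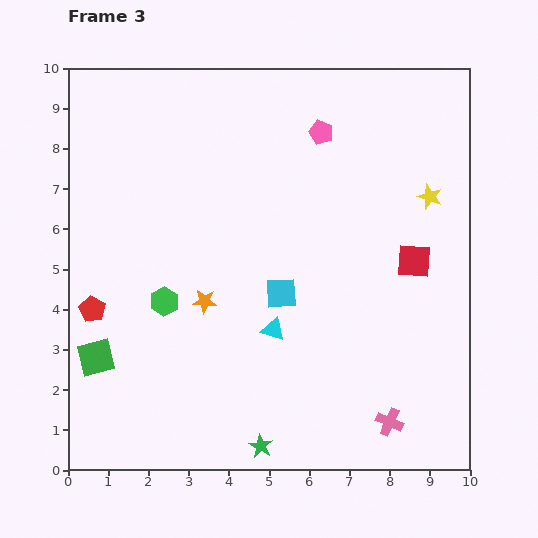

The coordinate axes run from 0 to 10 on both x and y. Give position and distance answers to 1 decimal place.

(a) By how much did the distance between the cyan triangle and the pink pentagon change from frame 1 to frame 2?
-1.2

Distance in frame 1: 7.1. Distance in frame 2: 5.9.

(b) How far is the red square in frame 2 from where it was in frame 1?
0.8

The red square moved from (8.6, 6.8) to (8.6, 6.0), a distance of √(0.0² + 0.8²) ≈ 0.8.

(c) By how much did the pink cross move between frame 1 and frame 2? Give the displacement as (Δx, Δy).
(1.6, -3.0)

The pink cross was at (4.8, 7.2) in frame 1 and (6.4, 4.2) in frame 2.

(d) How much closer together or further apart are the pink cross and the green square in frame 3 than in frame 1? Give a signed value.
+2.3

Distance in frame 1: 5.2. Distance in frame 3: 7.5.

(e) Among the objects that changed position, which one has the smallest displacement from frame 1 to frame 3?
the red pentagon

(moved 0.9)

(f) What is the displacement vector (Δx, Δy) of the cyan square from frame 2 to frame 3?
(-1.7, 1.1)

The cyan square was at (7.0, 3.3) in frame 2 and (5.3, 4.4) in frame 3.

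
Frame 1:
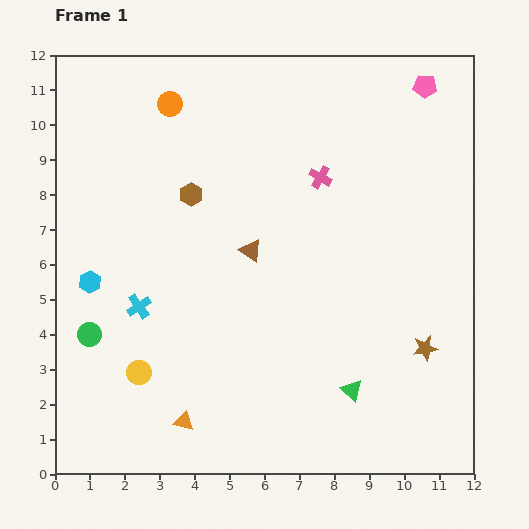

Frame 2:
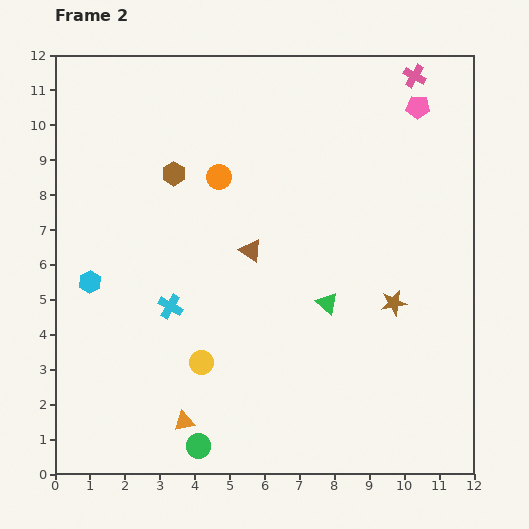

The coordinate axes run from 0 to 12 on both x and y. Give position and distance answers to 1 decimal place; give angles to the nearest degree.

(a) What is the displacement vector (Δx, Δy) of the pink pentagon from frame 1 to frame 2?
(-0.2, -0.6)

The pink pentagon was at (10.6, 11.1) in frame 1 and (10.4, 10.5) in frame 2.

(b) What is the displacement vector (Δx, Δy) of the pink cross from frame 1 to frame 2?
(2.7, 2.9)

The pink cross was at (7.6, 8.5) in frame 1 and (10.3, 11.4) in frame 2.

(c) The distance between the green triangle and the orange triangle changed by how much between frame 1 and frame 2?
+0.4

Distance in frame 1: 4.9. Distance in frame 2: 5.3.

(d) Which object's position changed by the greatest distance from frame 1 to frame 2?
the green circle

(moved 4.5; next 4.0)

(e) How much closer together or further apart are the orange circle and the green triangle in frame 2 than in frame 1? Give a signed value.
-4.9

Distance in frame 1: 9.7. Distance in frame 2: 4.8.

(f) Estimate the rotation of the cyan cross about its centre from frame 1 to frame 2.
27° counter-clockwise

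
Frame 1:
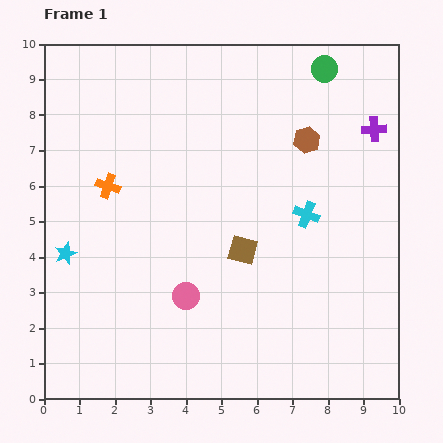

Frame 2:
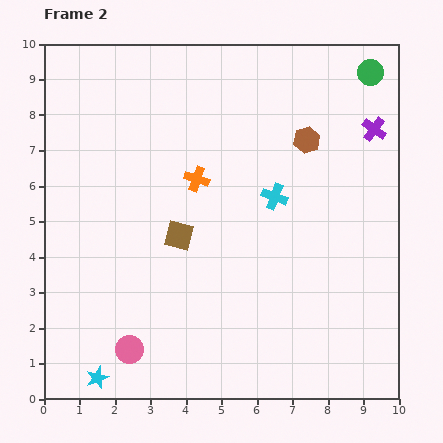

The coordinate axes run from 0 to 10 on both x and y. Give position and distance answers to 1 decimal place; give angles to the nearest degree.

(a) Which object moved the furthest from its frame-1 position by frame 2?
the cyan star

(moved 3.6; next 2.5)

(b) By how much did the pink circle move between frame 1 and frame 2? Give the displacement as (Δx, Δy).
(-1.6, -1.5)

The pink circle was at (4.0, 2.9) in frame 1 and (2.4, 1.4) in frame 2.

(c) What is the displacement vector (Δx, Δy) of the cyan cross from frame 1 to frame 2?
(-0.9, 0.5)

The cyan cross was at (7.4, 5.2) in frame 1 and (6.5, 5.7) in frame 2.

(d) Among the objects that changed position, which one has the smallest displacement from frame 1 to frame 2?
the cyan cross

(moved 1.0)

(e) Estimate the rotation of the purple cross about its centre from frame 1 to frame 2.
39° clockwise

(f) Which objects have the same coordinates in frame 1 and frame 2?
the brown hexagon, the purple cross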